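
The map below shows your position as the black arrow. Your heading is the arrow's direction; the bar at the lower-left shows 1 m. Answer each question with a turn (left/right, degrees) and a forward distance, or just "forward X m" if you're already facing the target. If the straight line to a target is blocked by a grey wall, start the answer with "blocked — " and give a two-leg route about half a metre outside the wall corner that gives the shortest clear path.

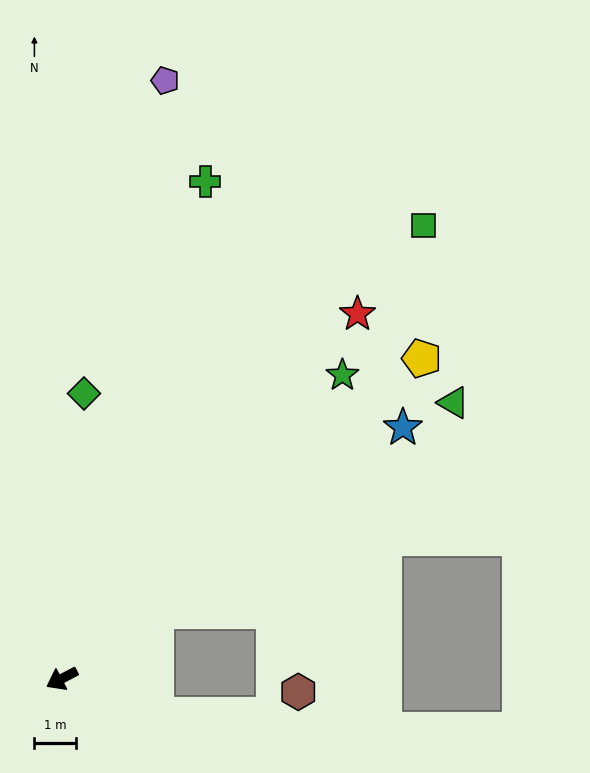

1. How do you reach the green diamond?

turn right 122°, forward 6.8 m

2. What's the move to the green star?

turn right 160°, forward 9.9 m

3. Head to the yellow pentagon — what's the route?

turn right 166°, forward 11.5 m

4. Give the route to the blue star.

turn right 171°, forward 10.1 m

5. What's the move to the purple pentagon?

turn right 127°, forward 14.5 m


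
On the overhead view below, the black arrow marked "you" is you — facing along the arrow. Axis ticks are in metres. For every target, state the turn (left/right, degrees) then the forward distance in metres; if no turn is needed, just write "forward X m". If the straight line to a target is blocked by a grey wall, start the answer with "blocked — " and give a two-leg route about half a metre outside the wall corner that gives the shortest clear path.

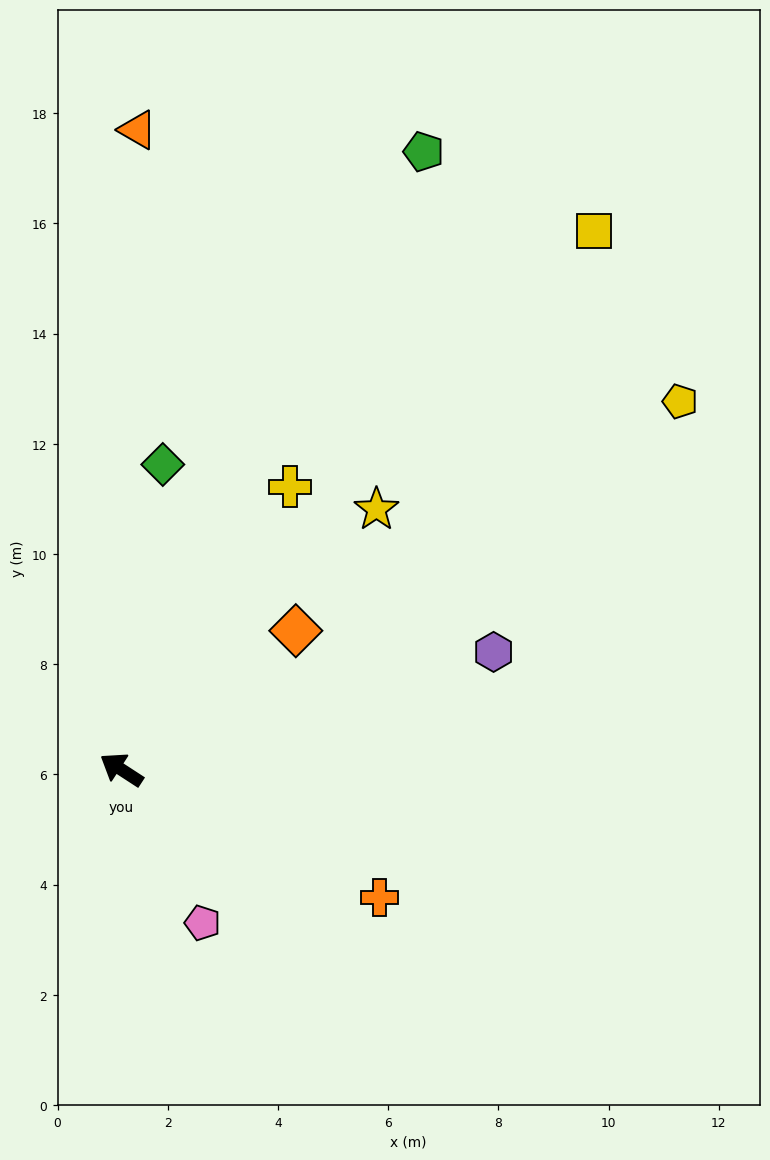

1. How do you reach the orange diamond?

turn right 108°, forward 4.0 m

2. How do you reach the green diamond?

turn right 65°, forward 5.6 m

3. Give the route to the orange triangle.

turn right 58°, forward 11.6 m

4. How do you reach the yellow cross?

turn right 88°, forward 6.0 m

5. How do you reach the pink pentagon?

turn left 151°, forward 3.1 m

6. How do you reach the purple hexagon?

turn right 129°, forward 7.1 m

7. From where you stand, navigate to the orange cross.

turn right 173°, forward 5.2 m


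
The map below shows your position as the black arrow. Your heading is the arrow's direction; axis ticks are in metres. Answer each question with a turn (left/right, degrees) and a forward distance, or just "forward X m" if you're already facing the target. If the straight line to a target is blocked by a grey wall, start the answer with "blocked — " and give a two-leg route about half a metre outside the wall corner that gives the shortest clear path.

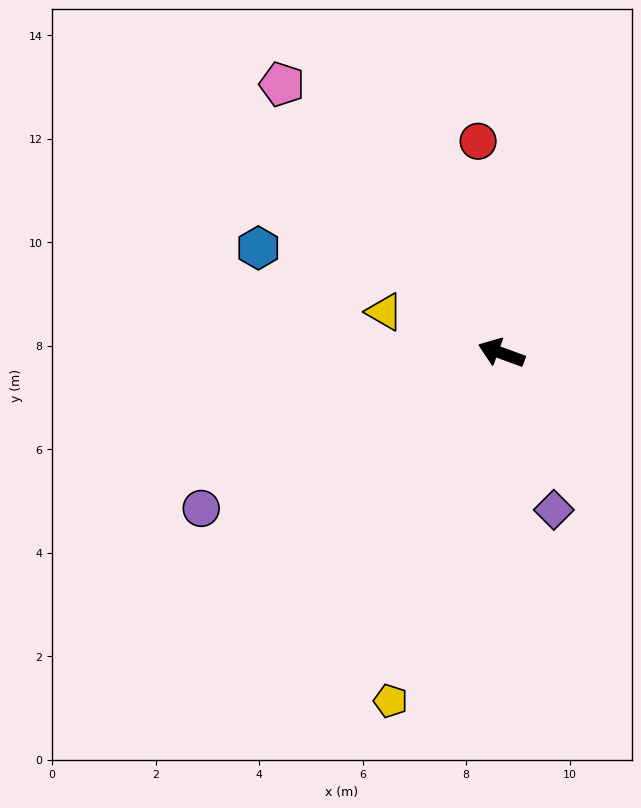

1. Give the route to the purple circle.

turn left 47°, forward 6.5 m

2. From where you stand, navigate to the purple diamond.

turn left 129°, forward 3.2 m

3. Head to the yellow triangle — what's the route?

forward 2.4 m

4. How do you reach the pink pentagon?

turn right 31°, forward 6.7 m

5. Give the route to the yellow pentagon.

turn left 92°, forward 7.1 m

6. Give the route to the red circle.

turn right 64°, forward 4.1 m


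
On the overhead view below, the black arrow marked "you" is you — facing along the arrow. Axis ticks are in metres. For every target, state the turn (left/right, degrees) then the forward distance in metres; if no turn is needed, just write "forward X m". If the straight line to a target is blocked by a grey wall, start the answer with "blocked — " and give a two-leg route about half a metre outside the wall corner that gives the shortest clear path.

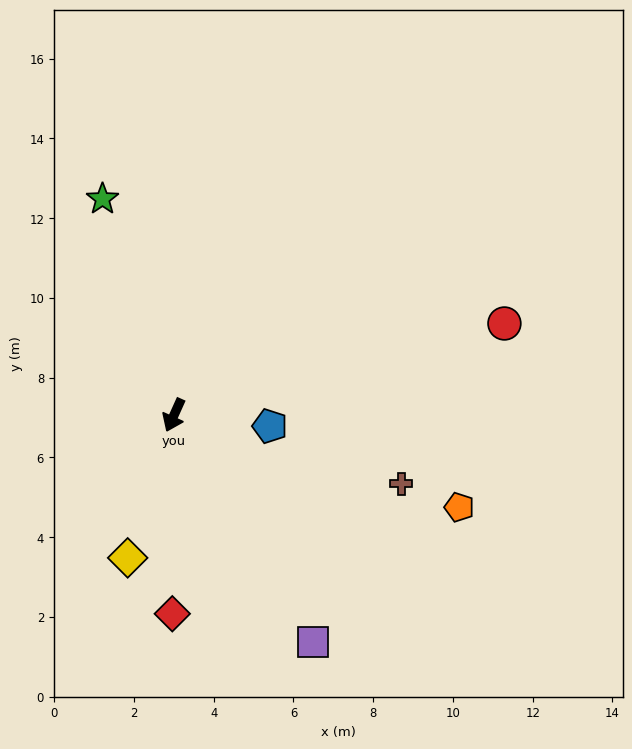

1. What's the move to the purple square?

turn left 56°, forward 6.7 m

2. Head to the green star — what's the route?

turn right 137°, forward 5.7 m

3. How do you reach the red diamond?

turn left 24°, forward 5.0 m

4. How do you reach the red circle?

turn left 130°, forward 8.6 m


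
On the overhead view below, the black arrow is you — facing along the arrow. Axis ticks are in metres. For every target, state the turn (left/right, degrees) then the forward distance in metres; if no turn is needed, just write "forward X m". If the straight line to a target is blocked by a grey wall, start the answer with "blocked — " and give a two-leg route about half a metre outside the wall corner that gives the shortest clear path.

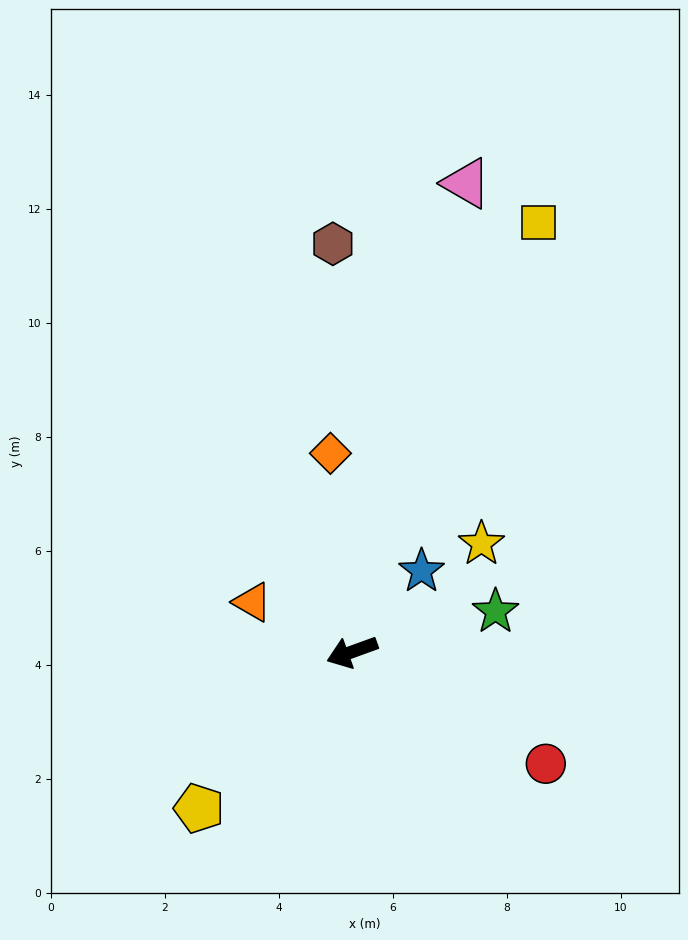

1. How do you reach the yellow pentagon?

turn left 26°, forward 3.8 m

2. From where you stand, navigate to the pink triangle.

turn right 124°, forward 8.5 m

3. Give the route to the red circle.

turn left 130°, forward 3.9 m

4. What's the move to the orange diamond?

turn right 104°, forward 3.5 m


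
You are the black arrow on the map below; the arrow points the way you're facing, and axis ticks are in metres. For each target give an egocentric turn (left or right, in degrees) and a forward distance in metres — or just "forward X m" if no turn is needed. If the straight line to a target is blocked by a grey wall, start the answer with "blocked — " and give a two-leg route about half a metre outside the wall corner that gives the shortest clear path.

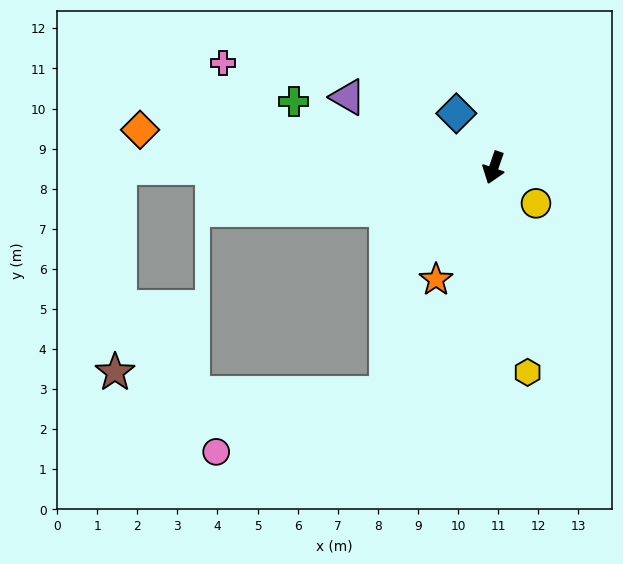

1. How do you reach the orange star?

turn right 8°, forward 3.1 m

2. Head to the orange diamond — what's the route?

turn right 77°, forward 8.9 m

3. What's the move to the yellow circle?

turn left 69°, forward 1.4 m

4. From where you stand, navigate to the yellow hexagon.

turn left 28°, forward 5.2 m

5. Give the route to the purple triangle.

turn right 97°, forward 4.0 m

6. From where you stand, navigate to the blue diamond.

turn right 126°, forward 1.6 m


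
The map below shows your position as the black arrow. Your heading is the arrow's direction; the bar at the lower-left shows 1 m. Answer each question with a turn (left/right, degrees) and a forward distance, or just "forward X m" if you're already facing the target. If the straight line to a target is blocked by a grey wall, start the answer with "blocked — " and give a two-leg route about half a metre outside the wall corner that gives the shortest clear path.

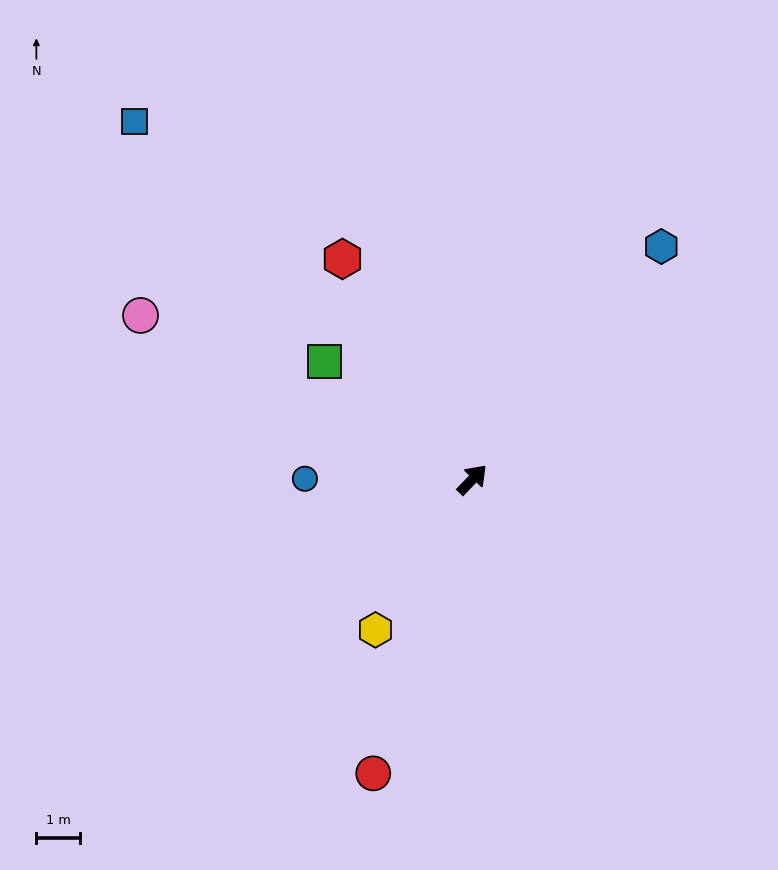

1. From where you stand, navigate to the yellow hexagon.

turn right 169°, forward 4.1 m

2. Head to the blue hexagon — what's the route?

turn left 5°, forward 6.9 m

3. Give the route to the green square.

turn left 95°, forward 4.4 m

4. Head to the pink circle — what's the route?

turn left 108°, forward 8.5 m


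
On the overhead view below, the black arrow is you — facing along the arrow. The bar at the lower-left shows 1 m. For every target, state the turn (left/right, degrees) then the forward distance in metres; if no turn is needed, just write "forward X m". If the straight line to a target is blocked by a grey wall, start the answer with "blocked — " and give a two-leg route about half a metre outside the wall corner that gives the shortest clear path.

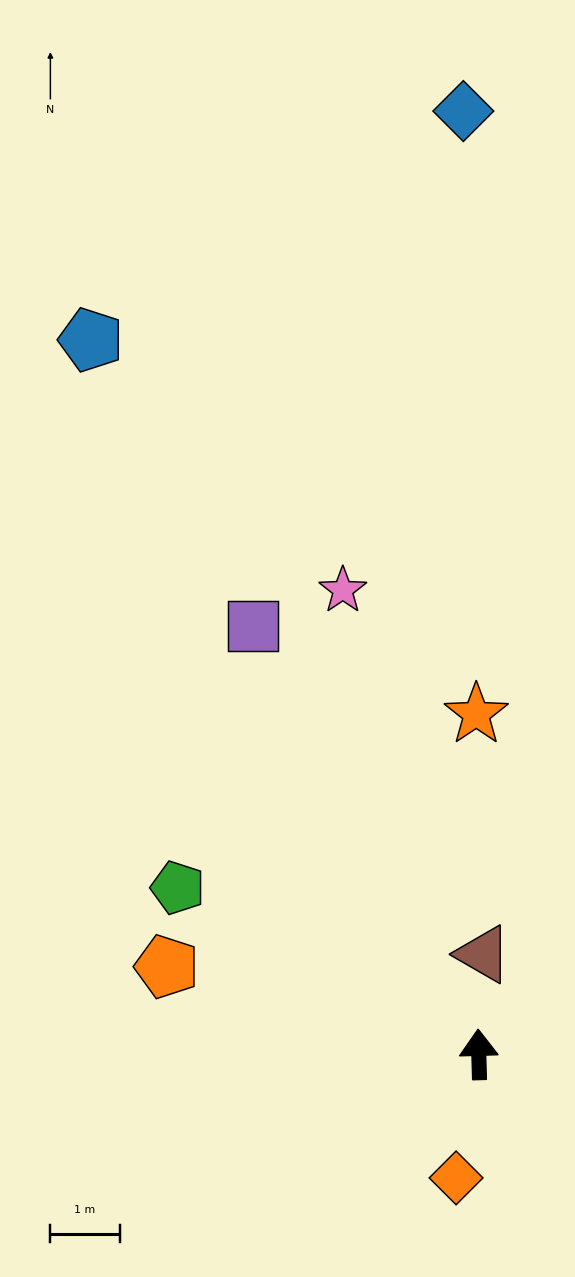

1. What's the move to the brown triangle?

turn right 4°, forward 1.4 m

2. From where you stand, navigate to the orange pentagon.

turn left 73°, forward 4.7 m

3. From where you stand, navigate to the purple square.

turn left 26°, forward 7.0 m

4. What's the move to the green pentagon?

turn left 59°, forward 5.0 m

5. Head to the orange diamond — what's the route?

turn left 168°, forward 1.8 m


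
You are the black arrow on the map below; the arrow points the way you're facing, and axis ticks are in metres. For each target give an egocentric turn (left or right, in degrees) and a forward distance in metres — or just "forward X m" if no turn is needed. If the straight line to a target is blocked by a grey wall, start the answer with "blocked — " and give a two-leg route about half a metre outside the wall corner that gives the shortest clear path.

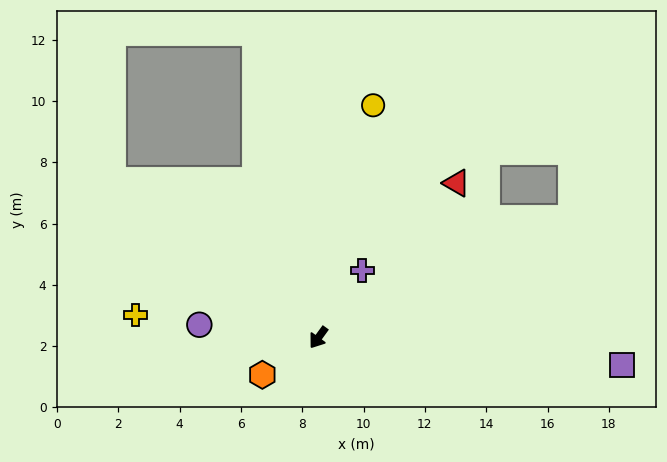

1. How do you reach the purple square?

turn left 121°, forward 10.0 m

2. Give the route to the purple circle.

turn right 60°, forward 3.9 m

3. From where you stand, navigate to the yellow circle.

turn right 157°, forward 7.8 m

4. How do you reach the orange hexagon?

turn right 20°, forward 2.2 m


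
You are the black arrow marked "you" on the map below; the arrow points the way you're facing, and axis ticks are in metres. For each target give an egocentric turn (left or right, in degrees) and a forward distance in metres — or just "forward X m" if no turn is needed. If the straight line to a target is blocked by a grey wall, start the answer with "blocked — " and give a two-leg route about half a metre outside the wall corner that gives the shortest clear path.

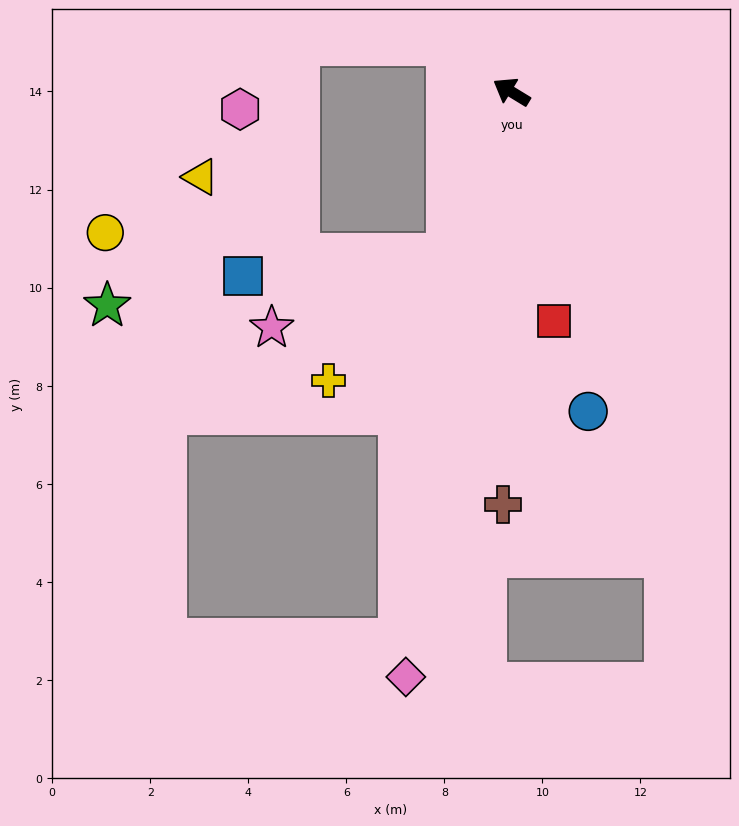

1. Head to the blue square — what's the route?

blocked — turn left 100°, forward 3.6 m, then turn right 63°, forward 4.2 m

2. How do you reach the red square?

turn left 132°, forward 4.8 m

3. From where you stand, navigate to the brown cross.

turn left 120°, forward 8.4 m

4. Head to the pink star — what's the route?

blocked — turn left 100°, forward 3.6 m, then turn right 46°, forward 3.9 m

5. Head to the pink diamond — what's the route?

turn left 111°, forward 12.1 m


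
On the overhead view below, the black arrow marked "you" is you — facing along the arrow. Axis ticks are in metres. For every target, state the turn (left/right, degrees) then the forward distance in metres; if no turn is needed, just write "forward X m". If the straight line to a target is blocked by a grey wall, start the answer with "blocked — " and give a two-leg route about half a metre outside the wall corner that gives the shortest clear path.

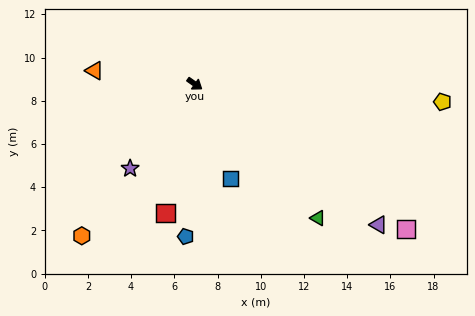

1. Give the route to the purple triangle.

turn right 2°, forward 10.7 m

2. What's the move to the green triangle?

turn right 12°, forward 8.4 m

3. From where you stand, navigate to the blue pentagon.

turn right 58°, forward 7.1 m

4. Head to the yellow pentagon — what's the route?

turn left 31°, forward 11.5 m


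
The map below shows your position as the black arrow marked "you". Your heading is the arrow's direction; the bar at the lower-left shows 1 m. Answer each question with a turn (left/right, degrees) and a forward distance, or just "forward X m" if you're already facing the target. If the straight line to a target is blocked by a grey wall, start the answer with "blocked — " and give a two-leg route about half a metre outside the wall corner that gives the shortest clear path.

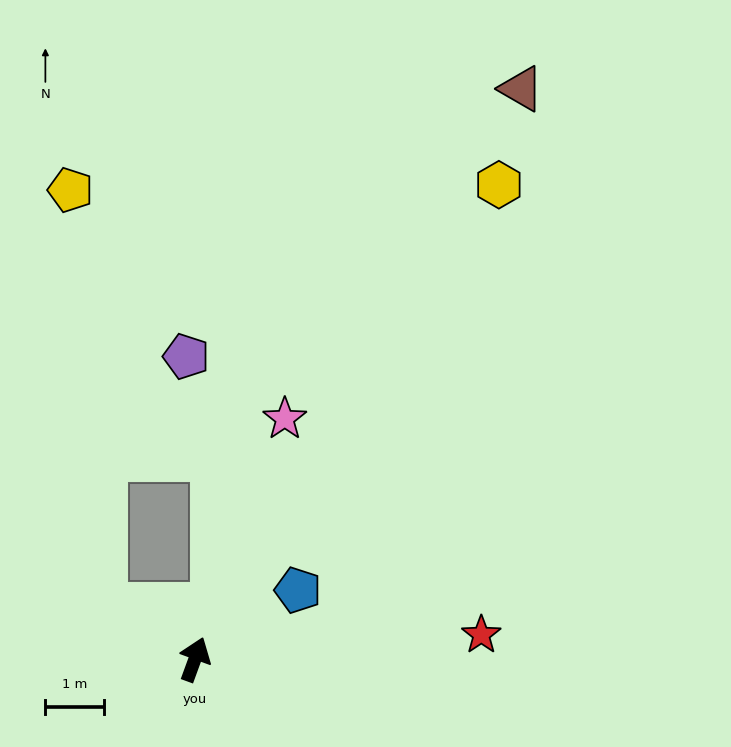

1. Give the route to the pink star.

forward 4.4 m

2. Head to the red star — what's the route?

turn right 65°, forward 4.9 m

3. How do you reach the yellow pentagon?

blocked — turn left 81°, forward 1.8 m, then turn right 56°, forward 7.2 m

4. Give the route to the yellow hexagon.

turn right 13°, forward 9.7 m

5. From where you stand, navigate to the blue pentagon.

turn right 36°, forward 2.1 m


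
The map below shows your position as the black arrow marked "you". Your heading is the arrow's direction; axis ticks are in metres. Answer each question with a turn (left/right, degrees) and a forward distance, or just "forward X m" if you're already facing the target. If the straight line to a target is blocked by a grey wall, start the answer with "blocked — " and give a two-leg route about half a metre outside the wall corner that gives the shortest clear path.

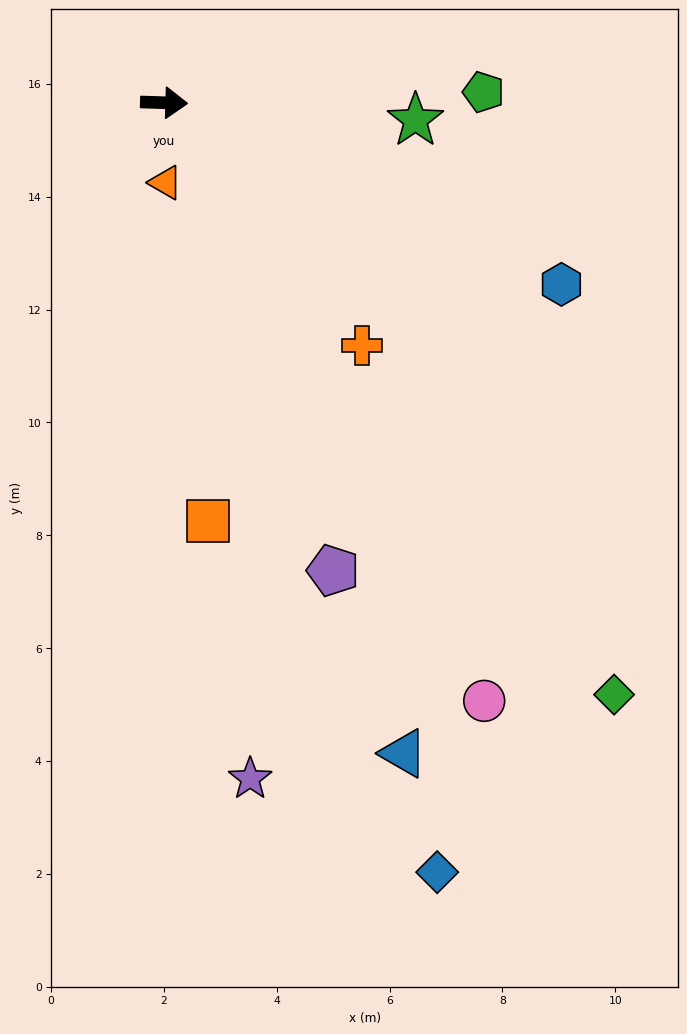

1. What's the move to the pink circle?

turn right 60°, forward 12.0 m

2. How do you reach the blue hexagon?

turn right 23°, forward 7.7 m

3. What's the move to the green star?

turn right 2°, forward 4.5 m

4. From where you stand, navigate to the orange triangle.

turn right 87°, forward 1.4 m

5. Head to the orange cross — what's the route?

turn right 49°, forward 5.6 m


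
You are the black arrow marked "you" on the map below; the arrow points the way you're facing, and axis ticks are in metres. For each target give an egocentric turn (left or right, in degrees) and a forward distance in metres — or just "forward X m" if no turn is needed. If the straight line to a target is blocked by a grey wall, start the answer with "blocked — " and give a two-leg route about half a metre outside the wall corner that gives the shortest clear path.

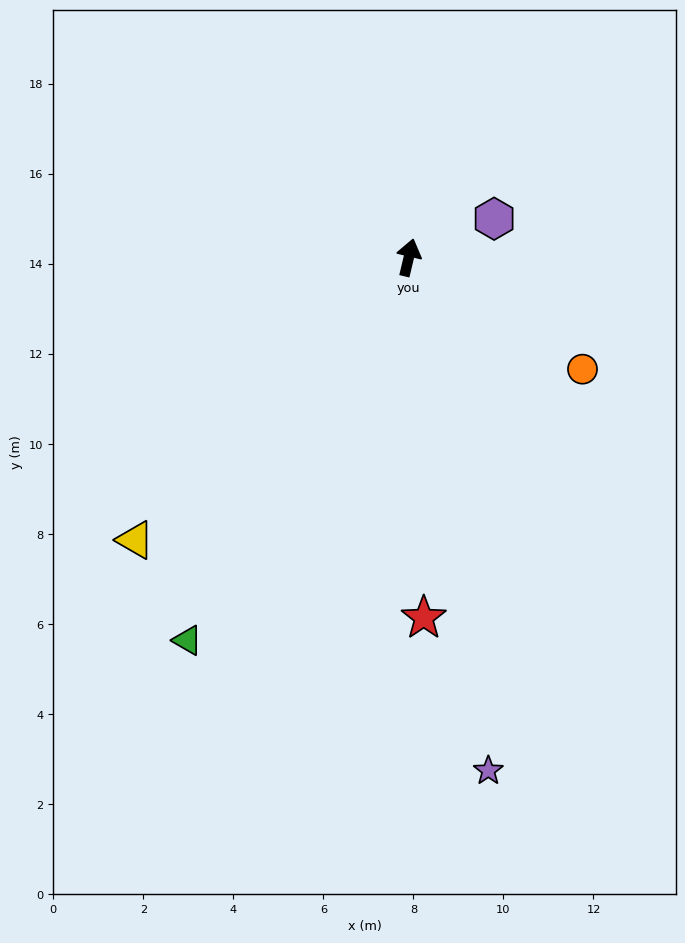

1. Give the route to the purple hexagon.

turn right 52°, forward 2.1 m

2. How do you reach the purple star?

turn right 158°, forward 11.5 m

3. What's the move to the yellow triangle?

turn left 149°, forward 8.7 m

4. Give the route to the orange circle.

turn right 109°, forward 4.6 m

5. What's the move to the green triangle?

turn left 163°, forward 9.8 m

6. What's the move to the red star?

turn right 164°, forward 8.0 m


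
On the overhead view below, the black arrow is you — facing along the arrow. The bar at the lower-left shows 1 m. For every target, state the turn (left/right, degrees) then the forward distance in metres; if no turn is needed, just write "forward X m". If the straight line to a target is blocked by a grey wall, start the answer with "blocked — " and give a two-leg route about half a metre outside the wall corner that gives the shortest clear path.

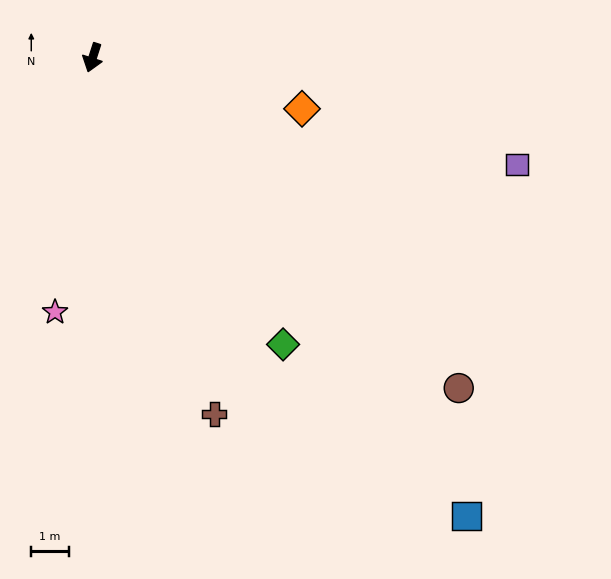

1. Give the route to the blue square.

turn left 57°, forward 15.9 m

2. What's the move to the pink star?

turn left 9°, forward 6.9 m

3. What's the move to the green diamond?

turn left 51°, forward 9.2 m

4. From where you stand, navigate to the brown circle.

turn left 66°, forward 13.2 m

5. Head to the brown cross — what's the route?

turn left 37°, forward 10.1 m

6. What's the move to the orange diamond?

turn left 94°, forward 5.8 m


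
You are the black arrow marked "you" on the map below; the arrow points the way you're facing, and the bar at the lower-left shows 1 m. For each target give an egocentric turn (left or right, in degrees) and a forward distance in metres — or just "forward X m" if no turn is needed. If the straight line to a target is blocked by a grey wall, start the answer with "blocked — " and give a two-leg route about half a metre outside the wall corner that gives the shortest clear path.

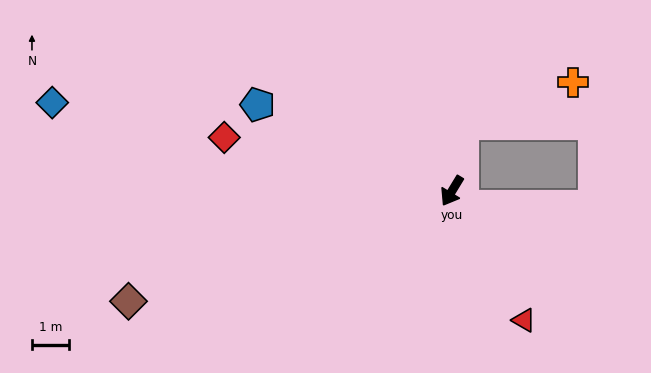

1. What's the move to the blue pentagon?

turn right 83°, forward 5.7 m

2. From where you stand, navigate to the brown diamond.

turn right 40°, forward 9.2 m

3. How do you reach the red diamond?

turn right 72°, forward 6.3 m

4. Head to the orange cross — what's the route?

blocked — turn right 158°, forward 1.8 m, then turn right 60°, forward 3.2 m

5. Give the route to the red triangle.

turn left 60°, forward 4.0 m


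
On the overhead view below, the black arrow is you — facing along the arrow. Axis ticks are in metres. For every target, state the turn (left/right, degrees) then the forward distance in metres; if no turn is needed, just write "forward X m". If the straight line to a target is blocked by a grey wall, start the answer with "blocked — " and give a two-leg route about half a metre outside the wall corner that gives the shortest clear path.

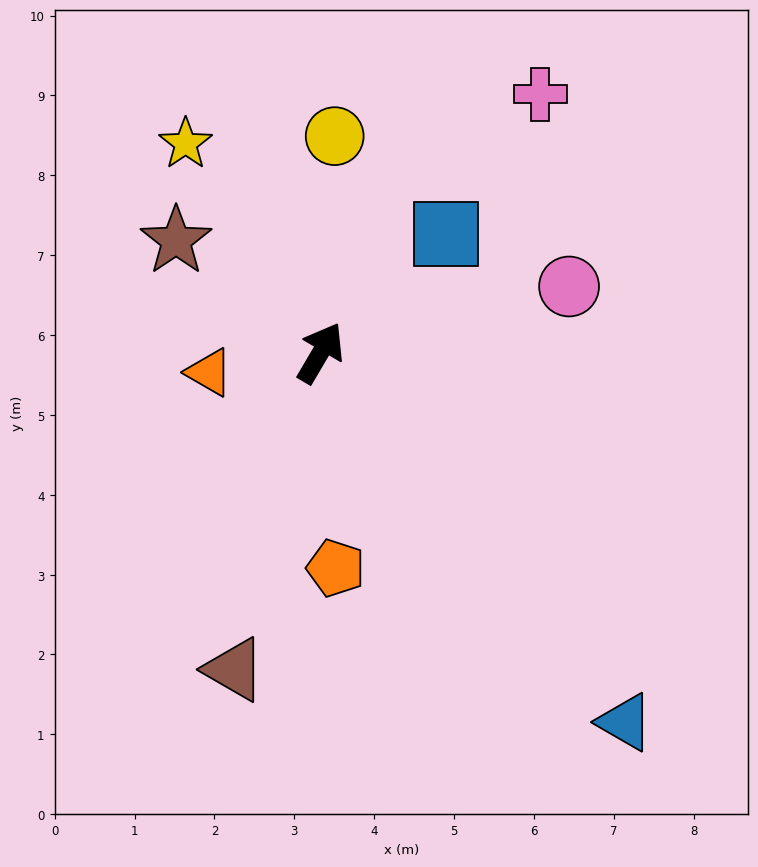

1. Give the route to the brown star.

turn left 83°, forward 2.3 m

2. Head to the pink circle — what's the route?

turn right 45°, forward 3.2 m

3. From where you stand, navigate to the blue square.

turn right 16°, forward 2.2 m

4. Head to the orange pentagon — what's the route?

turn right 146°, forward 2.7 m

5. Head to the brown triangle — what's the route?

turn right 165°, forward 4.1 m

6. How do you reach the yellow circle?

turn left 27°, forward 2.7 m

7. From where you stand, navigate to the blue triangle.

turn right 110°, forward 6.0 m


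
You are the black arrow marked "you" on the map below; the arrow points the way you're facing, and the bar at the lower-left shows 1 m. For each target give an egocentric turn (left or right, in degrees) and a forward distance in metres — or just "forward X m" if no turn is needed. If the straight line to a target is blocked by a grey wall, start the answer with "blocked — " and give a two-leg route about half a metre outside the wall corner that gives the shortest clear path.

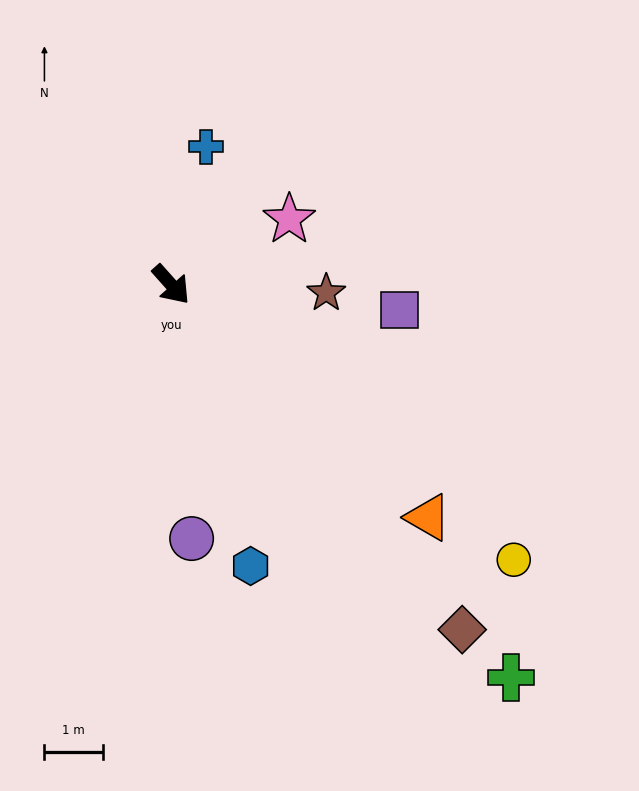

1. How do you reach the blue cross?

turn left 124°, forward 2.4 m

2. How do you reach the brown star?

turn left 45°, forward 2.7 m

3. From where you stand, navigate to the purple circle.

turn right 37°, forward 4.4 m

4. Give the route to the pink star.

turn left 77°, forward 2.3 m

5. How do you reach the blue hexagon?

turn right 26°, forward 5.0 m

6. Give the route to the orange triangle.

turn left 6°, forward 5.9 m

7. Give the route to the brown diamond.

forward 7.7 m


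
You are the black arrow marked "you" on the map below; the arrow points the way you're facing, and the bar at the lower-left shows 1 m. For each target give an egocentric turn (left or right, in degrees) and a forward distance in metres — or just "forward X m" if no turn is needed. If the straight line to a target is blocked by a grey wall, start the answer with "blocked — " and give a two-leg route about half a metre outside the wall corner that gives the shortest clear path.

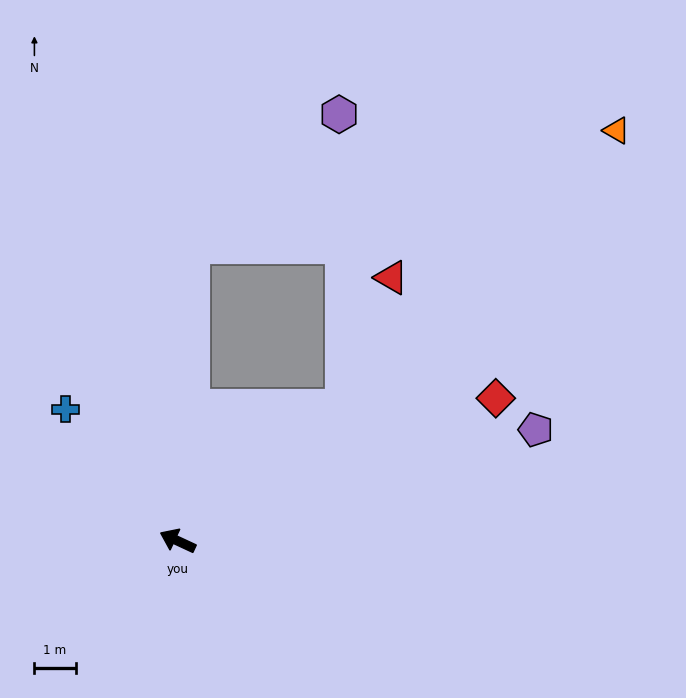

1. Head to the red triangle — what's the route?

blocked — turn right 116°, forward 5.1 m, then turn left 30°, forward 3.3 m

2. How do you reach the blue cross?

turn right 25°, forward 4.2 m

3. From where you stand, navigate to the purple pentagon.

turn right 138°, forward 9.1 m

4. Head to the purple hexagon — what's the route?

blocked — turn right 68°, forward 7.1 m, then turn right 45°, forward 4.8 m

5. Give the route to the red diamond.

turn right 131°, forward 8.4 m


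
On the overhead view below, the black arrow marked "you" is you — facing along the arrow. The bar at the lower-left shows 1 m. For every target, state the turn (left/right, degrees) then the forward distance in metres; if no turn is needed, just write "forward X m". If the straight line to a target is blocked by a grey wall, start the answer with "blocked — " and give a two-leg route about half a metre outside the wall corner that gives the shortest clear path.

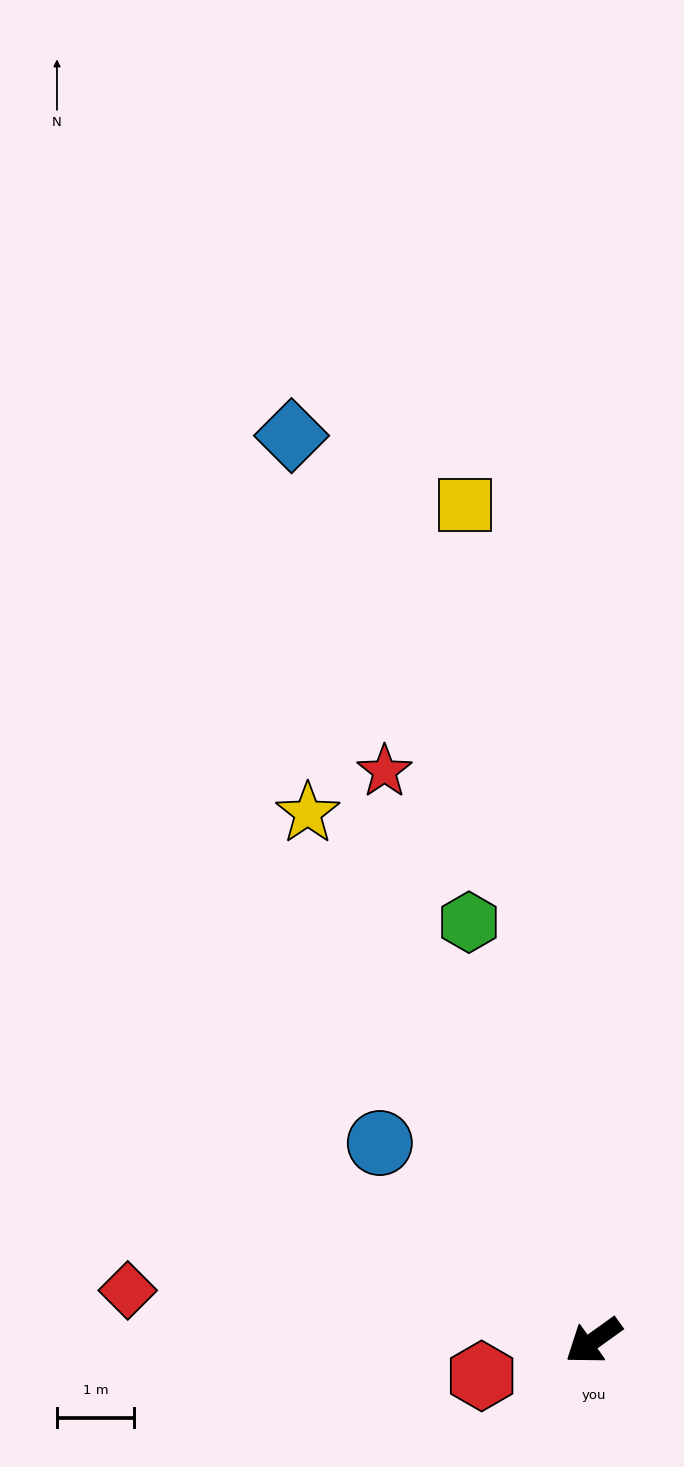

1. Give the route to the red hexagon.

turn right 18°, forward 1.5 m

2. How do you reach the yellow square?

turn right 117°, forward 10.9 m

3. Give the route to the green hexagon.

turn right 109°, forward 5.7 m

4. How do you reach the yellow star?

turn right 97°, forward 7.8 m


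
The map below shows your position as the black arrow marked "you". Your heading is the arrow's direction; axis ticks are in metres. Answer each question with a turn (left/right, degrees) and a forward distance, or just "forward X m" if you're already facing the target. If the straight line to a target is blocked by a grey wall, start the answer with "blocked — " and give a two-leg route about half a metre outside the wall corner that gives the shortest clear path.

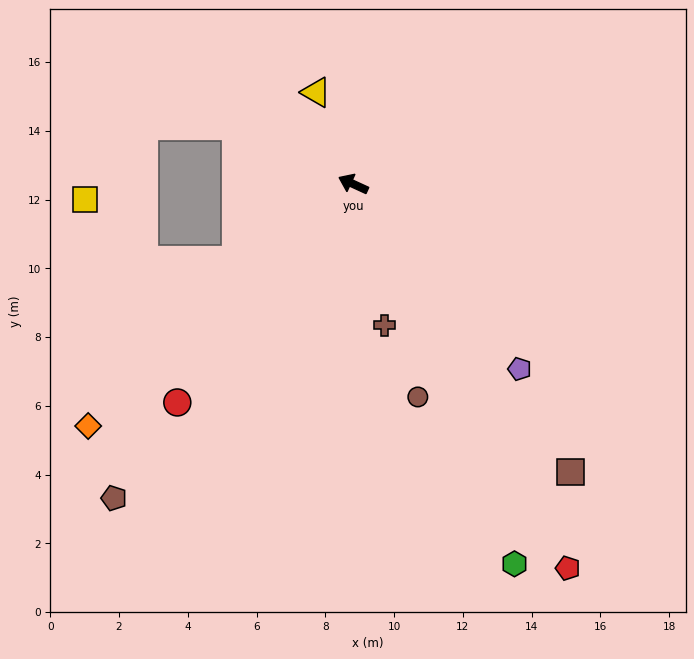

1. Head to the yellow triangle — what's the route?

turn right 43°, forward 2.9 m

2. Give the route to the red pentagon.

turn left 144°, forward 12.8 m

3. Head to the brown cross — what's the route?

turn left 127°, forward 4.2 m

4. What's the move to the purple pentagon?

turn left 157°, forward 7.2 m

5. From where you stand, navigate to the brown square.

turn left 152°, forward 10.5 m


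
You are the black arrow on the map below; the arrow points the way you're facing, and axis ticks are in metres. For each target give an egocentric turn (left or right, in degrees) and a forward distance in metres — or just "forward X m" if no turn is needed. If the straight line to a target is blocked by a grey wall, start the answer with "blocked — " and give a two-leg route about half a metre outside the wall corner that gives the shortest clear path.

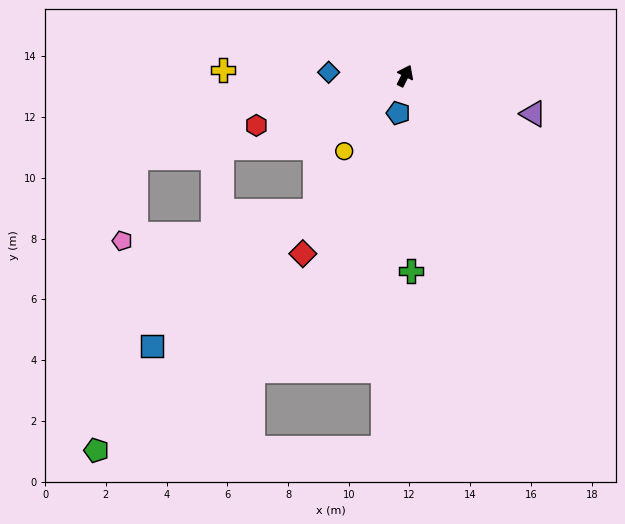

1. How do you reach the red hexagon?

turn left 135°, forward 5.2 m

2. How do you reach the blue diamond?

turn left 114°, forward 2.5 m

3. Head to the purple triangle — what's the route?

turn right 80°, forward 4.4 m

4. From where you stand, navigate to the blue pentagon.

turn right 164°, forward 1.2 m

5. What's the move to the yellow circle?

turn left 168°, forward 3.2 m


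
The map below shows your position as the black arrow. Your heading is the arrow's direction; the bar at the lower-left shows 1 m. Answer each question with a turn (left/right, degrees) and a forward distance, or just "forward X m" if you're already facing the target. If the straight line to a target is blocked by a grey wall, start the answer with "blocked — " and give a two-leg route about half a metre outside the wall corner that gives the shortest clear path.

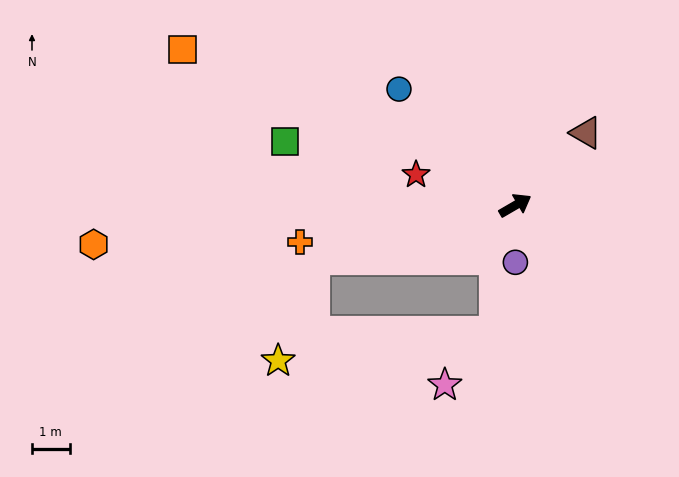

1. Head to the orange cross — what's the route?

turn left 159°, forward 5.8 m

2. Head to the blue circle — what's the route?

turn left 105°, forward 4.4 m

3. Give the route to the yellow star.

blocked — turn left 165°, forward 5.5 m, then turn left 56°, forward 2.9 m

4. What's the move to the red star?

turn left 133°, forward 2.8 m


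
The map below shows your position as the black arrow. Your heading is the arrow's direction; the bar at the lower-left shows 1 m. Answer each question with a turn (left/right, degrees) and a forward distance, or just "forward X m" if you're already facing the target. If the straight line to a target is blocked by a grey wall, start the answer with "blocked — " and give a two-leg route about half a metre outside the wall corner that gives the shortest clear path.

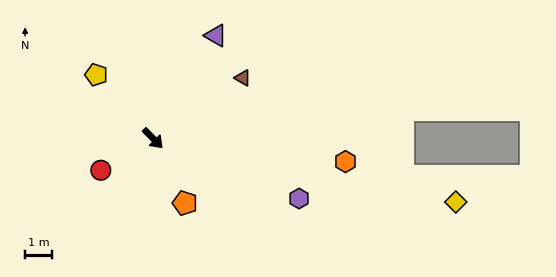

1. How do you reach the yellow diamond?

turn left 34°, forward 11.5 m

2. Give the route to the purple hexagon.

turn left 23°, forward 5.9 m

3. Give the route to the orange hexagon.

turn left 39°, forward 7.2 m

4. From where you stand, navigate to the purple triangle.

turn left 104°, forward 4.5 m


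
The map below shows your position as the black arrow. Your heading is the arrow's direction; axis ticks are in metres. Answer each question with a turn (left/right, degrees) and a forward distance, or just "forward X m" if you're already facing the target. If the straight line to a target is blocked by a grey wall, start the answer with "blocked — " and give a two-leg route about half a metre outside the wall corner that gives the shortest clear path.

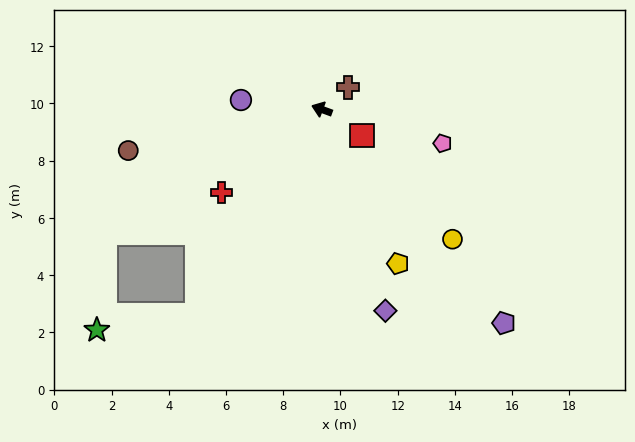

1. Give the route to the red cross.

turn left 60°, forward 4.6 m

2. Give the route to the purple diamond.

turn left 128°, forward 7.4 m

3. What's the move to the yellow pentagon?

turn left 136°, forward 6.0 m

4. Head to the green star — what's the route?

blocked — turn left 79°, forward 8.4 m, then turn right 50°, forward 3.5 m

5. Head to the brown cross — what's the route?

turn right 119°, forward 1.2 m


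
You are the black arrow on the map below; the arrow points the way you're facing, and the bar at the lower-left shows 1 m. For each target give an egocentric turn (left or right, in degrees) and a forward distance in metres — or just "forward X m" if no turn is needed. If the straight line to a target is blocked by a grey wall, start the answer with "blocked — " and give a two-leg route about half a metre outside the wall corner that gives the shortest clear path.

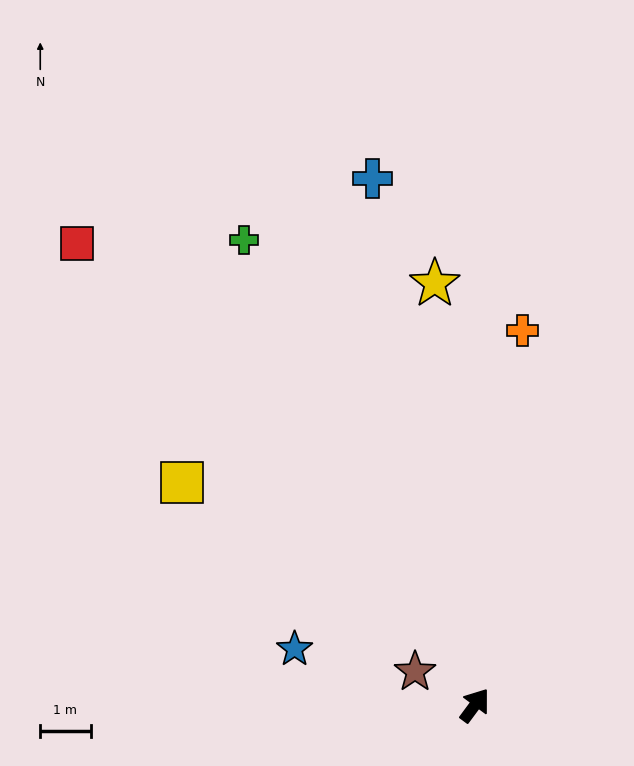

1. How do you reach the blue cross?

turn left 47°, forward 10.6 m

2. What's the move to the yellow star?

turn left 42°, forward 8.4 m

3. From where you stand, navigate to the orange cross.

turn left 29°, forward 7.5 m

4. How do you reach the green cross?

turn left 63°, forward 10.3 m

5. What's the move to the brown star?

turn left 97°, forward 1.4 m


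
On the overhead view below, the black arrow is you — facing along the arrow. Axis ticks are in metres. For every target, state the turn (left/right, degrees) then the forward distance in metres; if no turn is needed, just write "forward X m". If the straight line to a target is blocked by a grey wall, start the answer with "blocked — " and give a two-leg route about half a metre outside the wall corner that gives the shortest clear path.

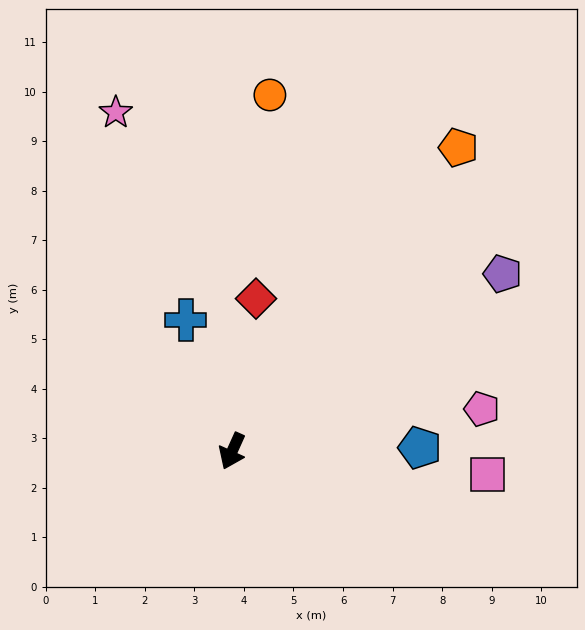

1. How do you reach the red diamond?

turn right 165°, forward 3.1 m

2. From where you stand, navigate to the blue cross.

turn right 136°, forward 2.8 m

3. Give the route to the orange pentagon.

turn left 168°, forward 7.6 m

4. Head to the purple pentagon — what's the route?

turn left 148°, forward 6.5 m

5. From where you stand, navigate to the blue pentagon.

turn left 115°, forward 3.8 m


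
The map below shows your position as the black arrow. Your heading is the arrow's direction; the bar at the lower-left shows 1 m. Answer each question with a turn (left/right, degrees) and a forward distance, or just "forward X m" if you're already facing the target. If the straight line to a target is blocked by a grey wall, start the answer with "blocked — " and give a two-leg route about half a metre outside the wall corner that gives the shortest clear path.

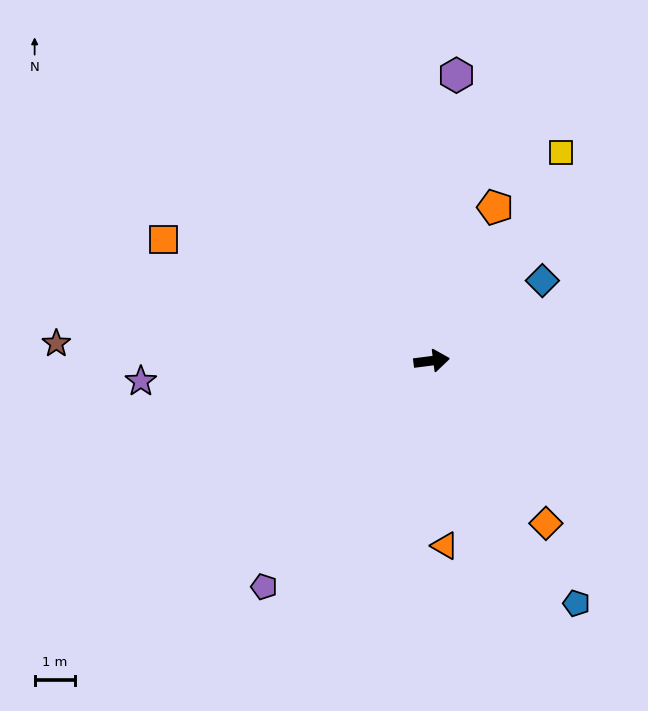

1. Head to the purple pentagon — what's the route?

turn right 134°, forward 7.0 m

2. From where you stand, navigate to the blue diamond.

turn left 29°, forward 3.4 m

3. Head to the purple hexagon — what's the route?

turn left 78°, forward 7.1 m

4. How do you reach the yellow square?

turn left 51°, forward 6.1 m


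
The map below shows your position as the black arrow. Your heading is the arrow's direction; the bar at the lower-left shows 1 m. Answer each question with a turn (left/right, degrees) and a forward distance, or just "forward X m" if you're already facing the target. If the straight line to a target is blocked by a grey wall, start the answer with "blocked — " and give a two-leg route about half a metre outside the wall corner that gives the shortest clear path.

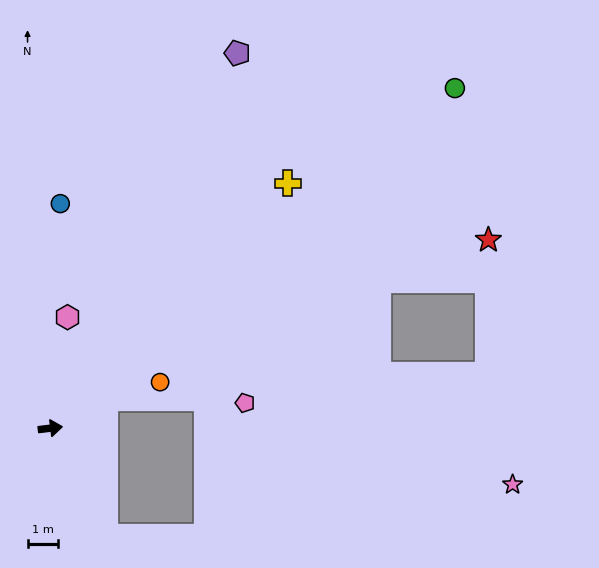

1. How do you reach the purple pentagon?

turn left 57°, forward 13.6 m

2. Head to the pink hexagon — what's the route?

turn left 74°, forward 3.7 m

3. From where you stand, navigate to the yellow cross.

turn left 39°, forward 11.1 m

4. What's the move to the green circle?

turn left 33°, forward 17.2 m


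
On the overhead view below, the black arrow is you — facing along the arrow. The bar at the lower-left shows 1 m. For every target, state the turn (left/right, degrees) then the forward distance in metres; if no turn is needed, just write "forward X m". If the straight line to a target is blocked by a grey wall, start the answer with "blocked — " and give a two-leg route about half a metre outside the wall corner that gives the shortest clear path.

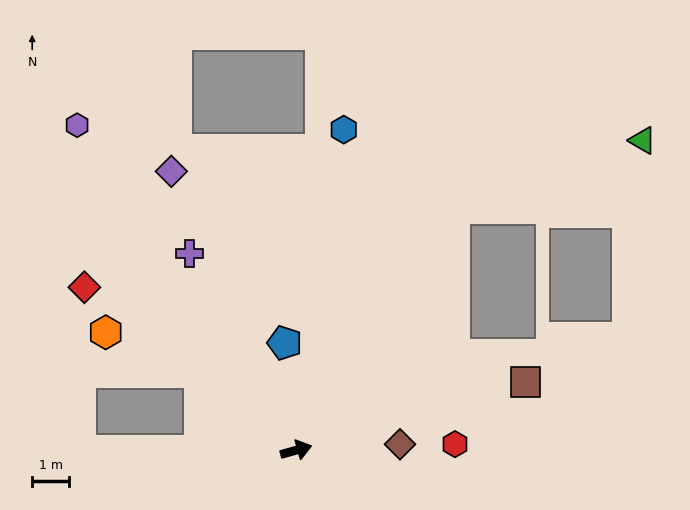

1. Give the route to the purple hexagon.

turn left 108°, forward 10.6 m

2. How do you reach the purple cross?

turn left 103°, forward 6.0 m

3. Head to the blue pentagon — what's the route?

turn left 80°, forward 2.9 m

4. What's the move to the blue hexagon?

turn left 66°, forward 8.8 m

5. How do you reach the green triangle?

blocked — turn left 41°, forward 7.8 m, then turn right 37°, forward 5.4 m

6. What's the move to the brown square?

forward 6.5 m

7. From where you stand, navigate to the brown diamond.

turn right 12°, forward 2.8 m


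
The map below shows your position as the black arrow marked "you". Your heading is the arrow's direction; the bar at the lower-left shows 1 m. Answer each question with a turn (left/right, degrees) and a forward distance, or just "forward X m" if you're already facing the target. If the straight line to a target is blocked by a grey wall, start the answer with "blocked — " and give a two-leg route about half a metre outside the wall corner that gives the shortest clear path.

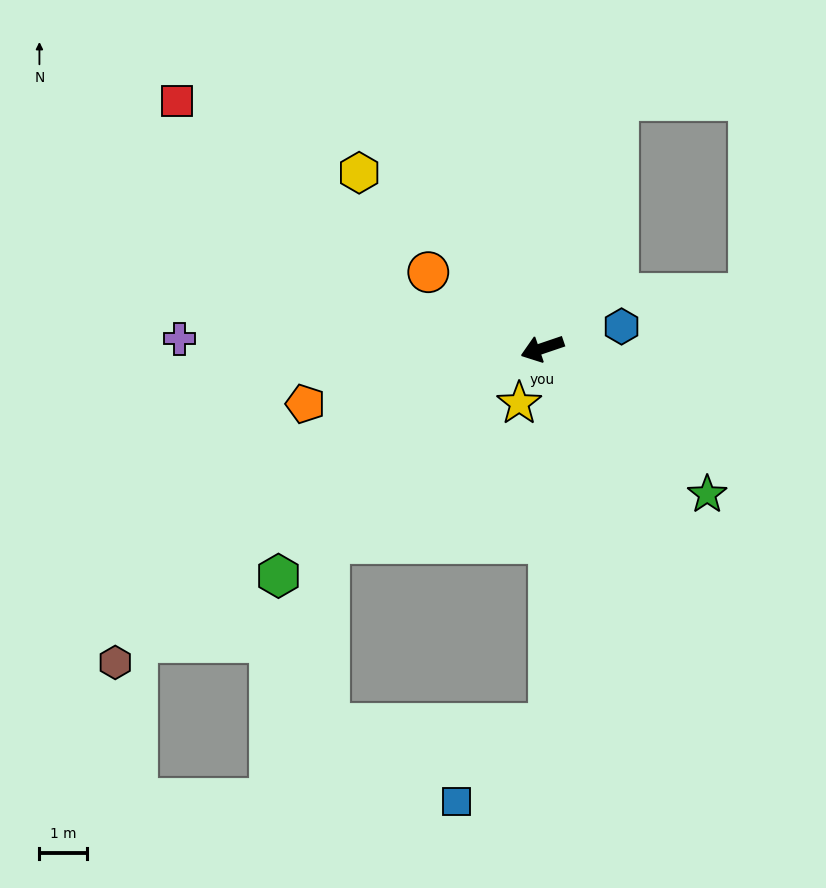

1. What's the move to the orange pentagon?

turn right 6°, forward 5.1 m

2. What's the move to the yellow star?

turn left 48°, forward 1.3 m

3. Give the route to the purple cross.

turn right 20°, forward 7.7 m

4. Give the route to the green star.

turn left 120°, forward 4.7 m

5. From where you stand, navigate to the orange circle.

turn right 53°, forward 2.9 m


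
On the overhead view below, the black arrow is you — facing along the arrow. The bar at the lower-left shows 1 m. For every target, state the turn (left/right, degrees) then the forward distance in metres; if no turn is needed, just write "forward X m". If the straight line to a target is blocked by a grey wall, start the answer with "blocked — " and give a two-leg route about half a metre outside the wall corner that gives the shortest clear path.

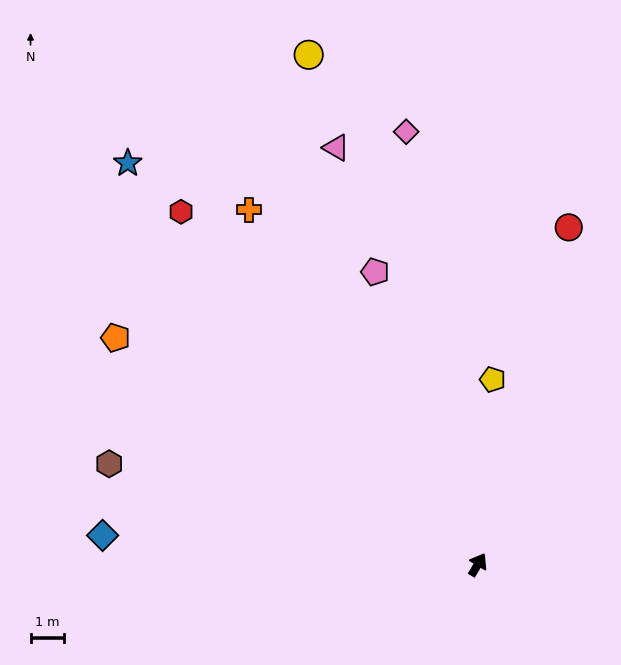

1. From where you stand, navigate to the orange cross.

turn left 64°, forward 12.5 m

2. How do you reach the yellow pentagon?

turn left 26°, forward 5.5 m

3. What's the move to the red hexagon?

turn left 71°, forward 13.6 m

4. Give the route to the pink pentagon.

turn left 50°, forward 9.2 m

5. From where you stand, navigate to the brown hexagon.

turn left 106°, forward 11.3 m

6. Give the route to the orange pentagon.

turn left 89°, forward 12.6 m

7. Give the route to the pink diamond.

turn left 40°, forward 13.0 m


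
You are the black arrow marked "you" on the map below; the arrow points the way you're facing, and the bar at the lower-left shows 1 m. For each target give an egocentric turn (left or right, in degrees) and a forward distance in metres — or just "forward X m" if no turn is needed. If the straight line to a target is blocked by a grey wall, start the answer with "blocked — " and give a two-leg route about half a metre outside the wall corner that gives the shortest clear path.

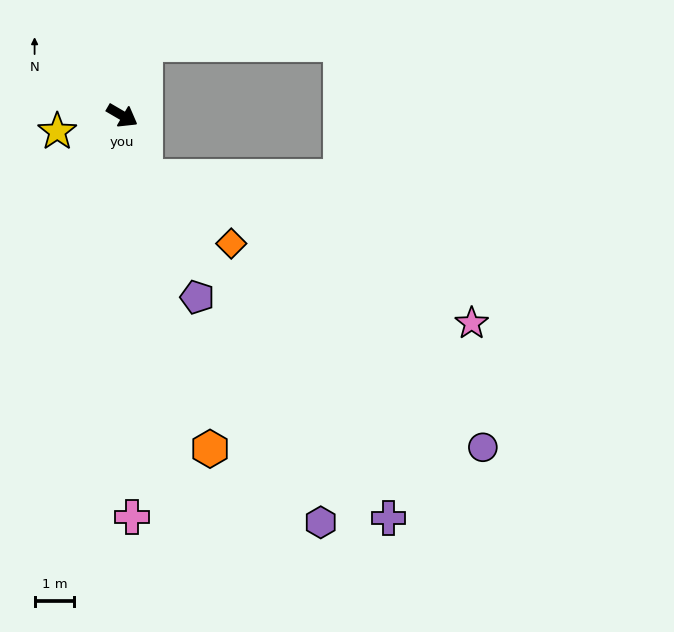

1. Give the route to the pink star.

blocked — turn right 38°, forward 1.6 m, then turn left 44°, forward 9.0 m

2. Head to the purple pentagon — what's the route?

turn right 37°, forward 4.9 m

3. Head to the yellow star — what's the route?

turn right 136°, forward 1.7 m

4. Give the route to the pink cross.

turn right 58°, forward 10.1 m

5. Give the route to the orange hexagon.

turn right 45°, forward 8.6 m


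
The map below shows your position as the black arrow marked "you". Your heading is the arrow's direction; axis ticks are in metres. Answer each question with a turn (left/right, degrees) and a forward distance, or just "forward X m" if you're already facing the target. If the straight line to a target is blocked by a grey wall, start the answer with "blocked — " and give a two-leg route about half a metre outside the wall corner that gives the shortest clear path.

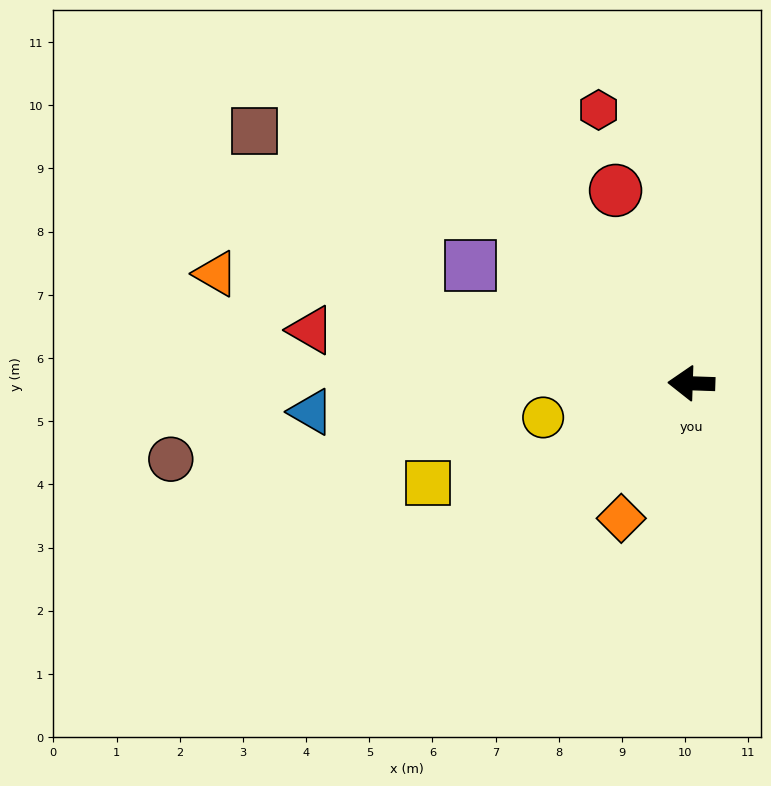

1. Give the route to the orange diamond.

turn left 65°, forward 2.4 m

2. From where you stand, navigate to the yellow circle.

turn left 15°, forward 2.4 m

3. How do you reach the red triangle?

turn right 6°, forward 6.1 m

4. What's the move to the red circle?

turn right 67°, forward 3.3 m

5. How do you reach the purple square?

turn right 26°, forward 4.0 m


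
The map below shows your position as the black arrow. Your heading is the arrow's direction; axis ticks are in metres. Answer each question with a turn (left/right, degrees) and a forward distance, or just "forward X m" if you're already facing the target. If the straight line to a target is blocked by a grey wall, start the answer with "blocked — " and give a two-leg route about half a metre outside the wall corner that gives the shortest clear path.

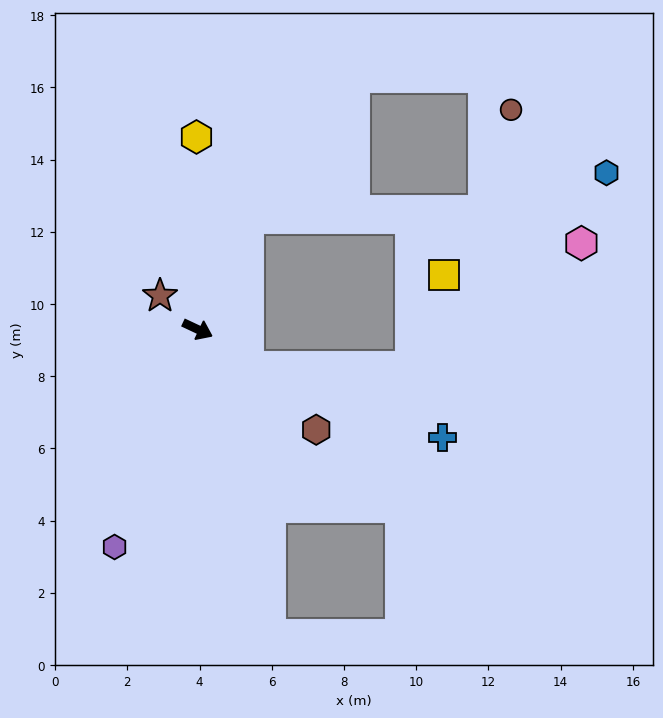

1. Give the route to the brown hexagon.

turn right 15°, forward 4.3 m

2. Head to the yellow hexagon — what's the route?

turn left 116°, forward 5.3 m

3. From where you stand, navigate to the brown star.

turn left 163°, forward 1.4 m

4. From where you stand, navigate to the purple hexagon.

turn right 86°, forward 6.5 m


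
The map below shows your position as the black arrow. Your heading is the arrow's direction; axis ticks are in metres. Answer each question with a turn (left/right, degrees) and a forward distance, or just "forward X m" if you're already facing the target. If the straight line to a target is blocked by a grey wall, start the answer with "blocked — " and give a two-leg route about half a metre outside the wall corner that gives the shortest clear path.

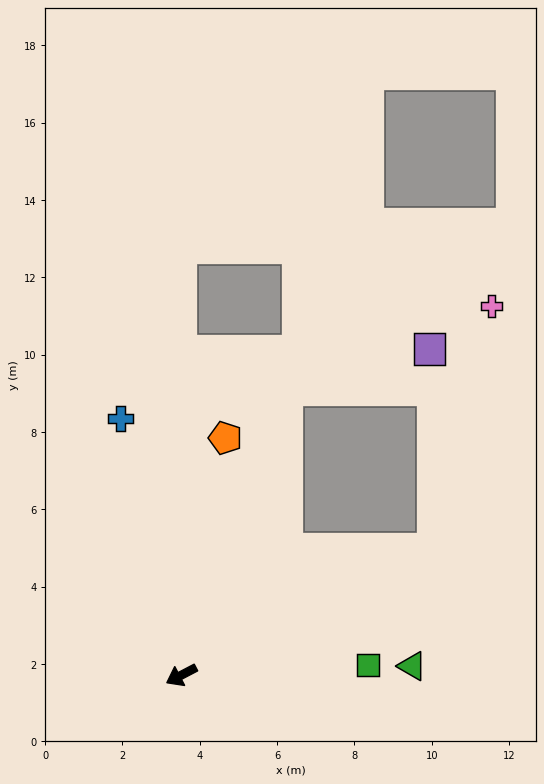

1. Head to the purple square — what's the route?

blocked — turn right 138°, forward 7.9 m, then turn right 54°, forward 3.8 m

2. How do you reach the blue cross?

turn right 104°, forward 6.8 m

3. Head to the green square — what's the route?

turn left 156°, forward 4.8 m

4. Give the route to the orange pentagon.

turn right 128°, forward 6.2 m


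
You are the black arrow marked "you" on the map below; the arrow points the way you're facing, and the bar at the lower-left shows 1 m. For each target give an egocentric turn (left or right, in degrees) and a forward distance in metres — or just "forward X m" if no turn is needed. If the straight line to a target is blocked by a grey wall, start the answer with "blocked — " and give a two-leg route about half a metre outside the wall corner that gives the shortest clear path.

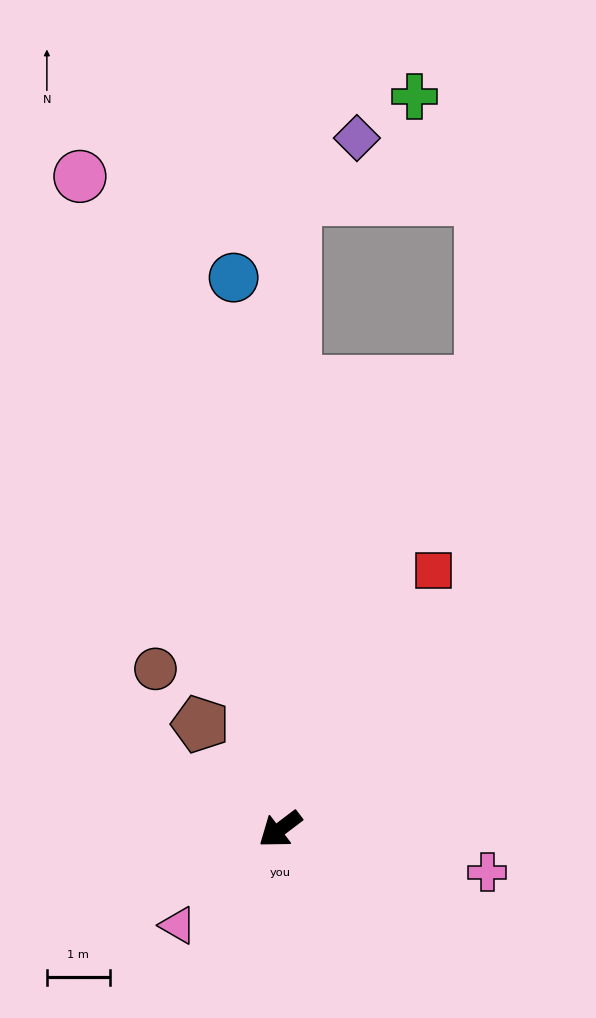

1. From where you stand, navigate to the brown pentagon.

turn right 90°, forward 2.1 m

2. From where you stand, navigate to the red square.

turn right 158°, forward 4.8 m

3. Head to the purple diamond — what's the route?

blocked — turn right 129°, forward 10.0 m, then turn right 44°, forward 1.4 m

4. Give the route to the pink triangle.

turn left 6°, forward 2.2 m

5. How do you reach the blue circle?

turn right 122°, forward 8.8 m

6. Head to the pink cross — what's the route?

turn left 131°, forward 3.4 m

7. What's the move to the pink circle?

turn right 110°, forward 10.9 m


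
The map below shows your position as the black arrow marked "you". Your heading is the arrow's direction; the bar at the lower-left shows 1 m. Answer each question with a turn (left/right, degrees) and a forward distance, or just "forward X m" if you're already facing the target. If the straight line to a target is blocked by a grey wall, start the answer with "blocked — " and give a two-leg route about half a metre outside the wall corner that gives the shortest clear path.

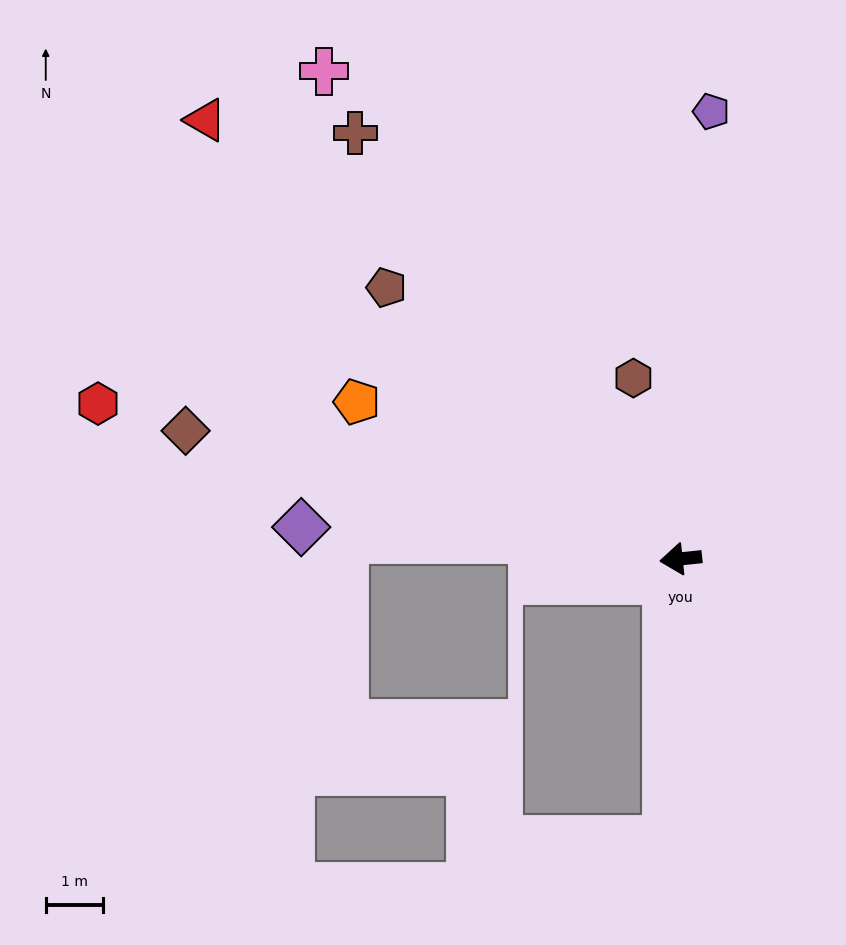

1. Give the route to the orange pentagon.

turn right 32°, forward 6.2 m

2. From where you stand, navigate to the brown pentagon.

turn right 49°, forward 6.9 m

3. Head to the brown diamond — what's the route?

turn right 21°, forward 8.9 m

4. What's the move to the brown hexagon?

turn right 81°, forward 3.2 m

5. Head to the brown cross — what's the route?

turn right 59°, forward 9.3 m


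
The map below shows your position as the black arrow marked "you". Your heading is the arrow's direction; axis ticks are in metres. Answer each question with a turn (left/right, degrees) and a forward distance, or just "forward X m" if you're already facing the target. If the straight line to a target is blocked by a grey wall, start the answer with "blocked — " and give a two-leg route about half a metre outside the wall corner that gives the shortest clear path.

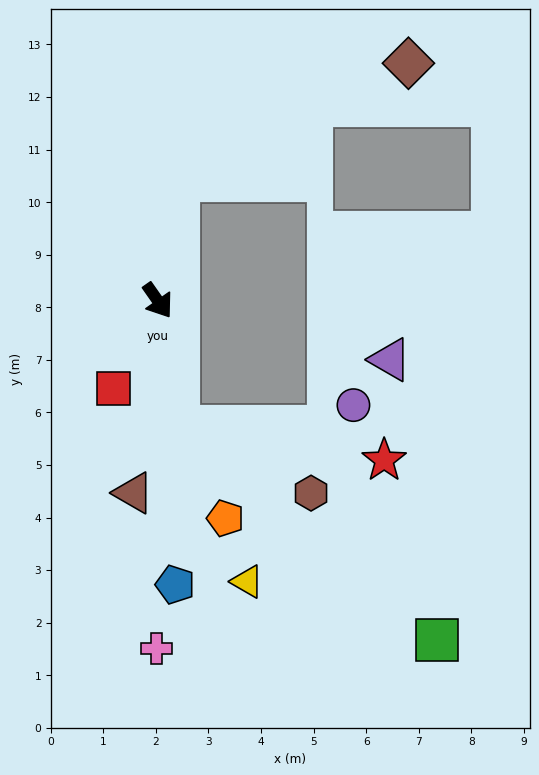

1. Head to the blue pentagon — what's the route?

turn right 32°, forward 5.4 m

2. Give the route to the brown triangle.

turn right 42°, forward 3.7 m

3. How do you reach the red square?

turn right 62°, forward 1.9 m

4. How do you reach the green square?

blocked — turn right 26°, forward 2.4 m, then turn left 42°, forward 6.4 m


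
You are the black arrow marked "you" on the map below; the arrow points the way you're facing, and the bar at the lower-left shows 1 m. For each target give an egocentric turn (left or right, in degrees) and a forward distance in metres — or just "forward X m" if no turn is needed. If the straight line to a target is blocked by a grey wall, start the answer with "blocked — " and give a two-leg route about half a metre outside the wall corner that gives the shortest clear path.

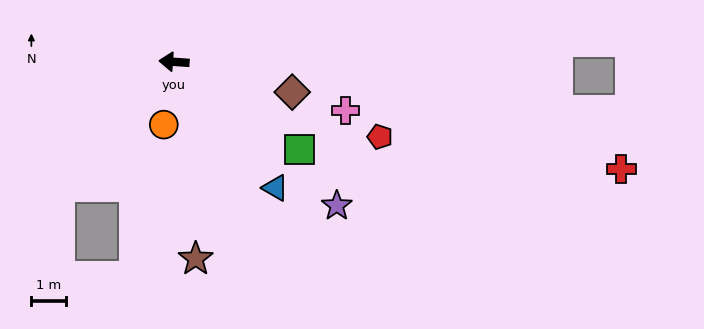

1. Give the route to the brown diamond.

turn left 170°, forward 3.5 m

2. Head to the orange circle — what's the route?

turn left 85°, forward 1.8 m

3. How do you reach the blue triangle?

turn left 133°, forward 4.6 m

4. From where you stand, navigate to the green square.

turn left 149°, forward 4.4 m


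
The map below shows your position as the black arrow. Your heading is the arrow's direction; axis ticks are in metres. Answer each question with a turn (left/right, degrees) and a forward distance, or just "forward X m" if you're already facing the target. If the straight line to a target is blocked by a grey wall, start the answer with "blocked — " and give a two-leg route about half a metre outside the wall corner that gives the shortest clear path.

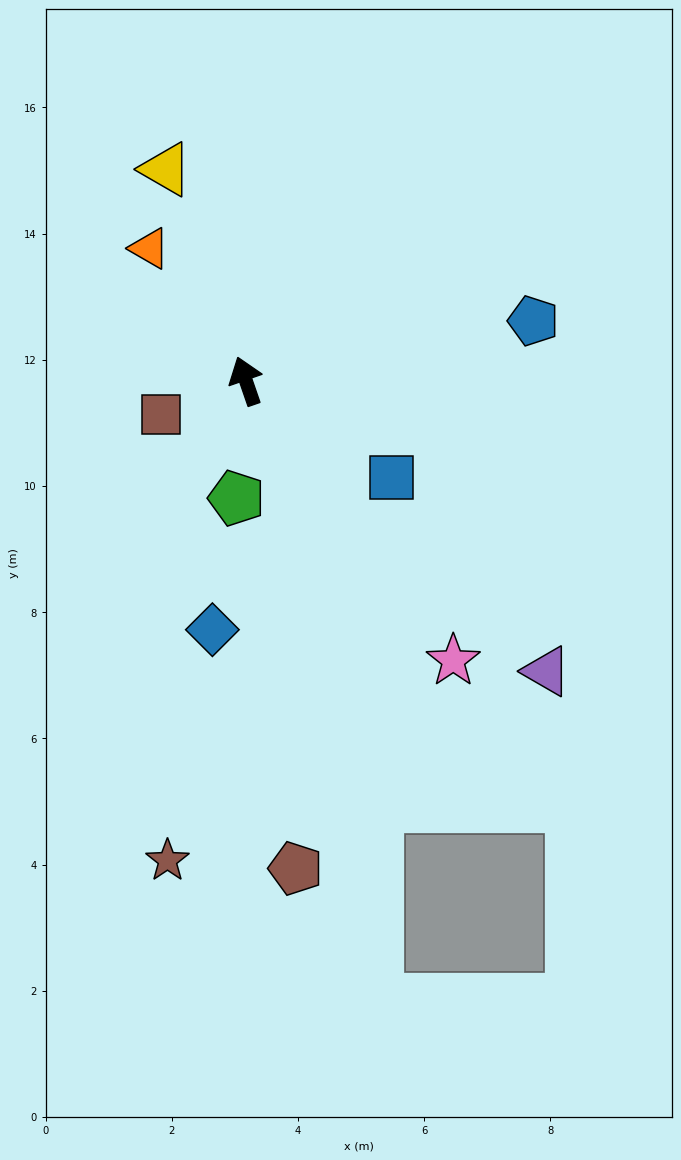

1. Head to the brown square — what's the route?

turn left 92°, forward 1.4 m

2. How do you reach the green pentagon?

turn left 156°, forward 1.9 m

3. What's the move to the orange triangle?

turn left 17°, forward 2.6 m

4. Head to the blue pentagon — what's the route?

turn right 97°, forward 4.7 m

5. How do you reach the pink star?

turn right 162°, forward 5.5 m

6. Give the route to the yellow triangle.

forward 3.6 m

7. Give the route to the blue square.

turn right 143°, forward 2.8 m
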